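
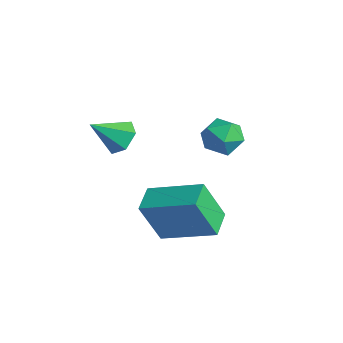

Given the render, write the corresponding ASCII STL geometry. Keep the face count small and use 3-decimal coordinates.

solid 
facet normal -0.666 0.719 0.196
outer loop
vertex -0.696 -1.407 1.049
vertex 0.681 -0.312 1.712
vertex -0.468 -0.79 -0.442
endloop
endfacet
facet normal -0.732 -0.583 -0.353
outer loop
vertex 0.179 -1.488 -0.632
vertex -0.696 -1.407 1.049
vertex -0.468 -0.79 -0.442
endloop
endfacet
facet normal -0.666 0.720 0.196
outer loop
vertex -0.468 -0.79 -0.442
vertex 0.681 -0.312 1.712
vertex 0.91 0.305 0.221
endloop
endfacet
facet normal 0.140 0.378 -0.915
outer loop
vertex 0.91 0.305 0.221
vertex 0.179 -1.488 -0.632
vertex -0.468 -0.79 -0.442
endloop
endfacet
facet normal -0.140 -0.378 0.915
outer loop
vertex -0.696 -1.407 1.049
vertex 1.328 -1.01 1.522
vertex 0.681 -0.312 1.712
endloop
endfacet
facet normal -0.733 -0.582 -0.353
outer loop
vertex -0.05 -2.105 0.859
vertex -0.696 -1.407 1.049
vertex 0.179 -1.488 -0.632
endloop
endfacet
facet normal -0.140 -0.378 0.915
outer loop
vertex -0.05 -2.105 0.859
vertex 1.328 -1.01 1.522
vertex -0.696 -1.407 1.049
endloop
endfacet
facet normal 0.732 0.582 0.353
outer loop
vertex 0.681 -0.312 1.712
vertex 1.328 -1.01 1.522
vertex 0.91 0.305 0.221
endloop
endfacet
facet normal 0.140 0.378 -0.915
outer loop
vertex 1.556 -0.393 0.031
vertex 0.179 -1.488 -0.632
vertex 0.91 0.305 0.221
endloop
endfacet
facet normal 0.733 0.582 0.353
outer loop
vertex 0.91 0.305 0.221
vertex 1.328 -1.01 1.522
vertex 1.556 -0.393 0.031
endloop
endfacet
facet normal 0.666 -0.720 -0.195
outer loop
vertex 1.556 -0.393 0.031
vertex -0.05 -2.105 0.859
vertex 0.179 -1.488 -0.632
endloop
endfacet
facet normal 0.666 -0.720 -0.196
outer loop
vertex 1.328 -1.01 1.522
vertex -0.05 -2.105 0.859
vertex 1.556 -0.393 0.031
endloop
endfacet
facet normal 0.209 0.745 -0.634
outer loop
vertex -2.228 -1.237 1.778
vertex -2.857 -1.013 1.834
vertex -2.383 -0.79 2.252
endloop
endfacet
facet normal 0.780 -0.308 0.545
outer loop
vertex -2.228 -1.237 1.778
vertex -2.383 -0.79 2.252
vertex -3.123 -1.967 2.646
endloop
endfacet
facet normal 0.209 0.745 -0.634
outer loop
vertex -2.383 -0.79 2.252
vertex -2.857 -1.013 1.834
vertex -3.012 -0.566 2.308
endloop
endfacet
facet normal 0.164 0.219 0.962
outer loop
vertex -2.383 -0.79 2.252
vertex -3.012 -0.566 2.308
vertex -3.123 -1.967 2.646
endloop
endfacet
facet normal 0.208 0.745 -0.634
outer loop
vertex -3.012 -0.566 2.308
vertex -2.857 -1.013 1.834
vertex -3.486 -0.79 1.89
endloop
endfacet
facet normal -0.702 0.219 0.678
outer loop
vertex -3.012 -0.566 2.308
vertex -3.486 -0.79 1.89
vertex -3.123 -1.967 2.646
endloop
endfacet
facet normal 0.208 0.745 -0.634
outer loop
vertex -3.486 -0.79 1.89
vertex -2.857 -1.013 1.834
vertex -3.33 -1.237 1.416
endloop
endfacet
facet normal -0.951 -0.308 -0.023
outer loop
vertex -3.486 -0.79 1.89
vertex -3.33 -1.237 1.416
vertex -3.123 -1.967 2.646
endloop
endfacet
facet normal 0.208 0.744 -0.635
outer loop
vertex -3.33 -1.237 1.416
vertex -2.857 -1.013 1.834
vertex -2.701 -1.461 1.36
endloop
endfacet
facet normal -0.336 -0.834 -0.438
outer loop
vertex -3.33 -1.237 1.416
vertex -2.701 -1.461 1.36
vertex -3.123 -1.967 2.646
endloop
endfacet
facet normal 0.208 0.744 -0.635
outer loop
vertex -2.701 -1.461 1.36
vertex -2.857 -1.013 1.834
vertex -2.228 -1.237 1.778
endloop
endfacet
facet normal 0.531 -0.834 -0.154
outer loop
vertex -2.701 -1.461 1.36
vertex -2.228 -1.237 1.778
vertex -3.123 -1.967 2.646
endloop
endfacet
facet normal -0.232 0.589 0.774
outer loop
vertex -0.346 1.63 2.926
vertex -0.775 1.089 3.209
vertex -0.053 1.129 3.395
endloop
endfacet
facet normal 0.421 0.739 0.526
outer loop
vertex -0.346 1.63 2.926
vertex -0.053 1.129 3.395
vertex 0.33 1.342 2.79
endloop
endfacet
facet normal 0.359 0.919 -0.161
outer loop
vertex -0.346 1.63 2.926
vertex 0.33 1.342 2.79
vertex -0.156 1.434 2.231
endloop
endfacet
facet normal -0.331 0.881 -0.339
outer loop
vertex -0.346 1.63 2.926
vertex -0.156 1.434 2.231
vertex -0.838 1.277 2.49
endloop
endfacet
facet normal -0.697 0.677 0.238
outer loop
vertex -0.346 1.63 2.926
vertex -0.838 1.277 2.49
vertex -0.775 1.089 3.209
endloop
endfacet
facet normal 0.813 0.144 0.565
outer loop
vertex 0.33 1.342 2.79
vertex -0.053 1.129 3.395
vertex 0.318 0.623 2.99
endloop
endfacet
facet normal -0.243 -0.098 0.965
outer loop
vertex -0.053 1.129 3.395
vertex -0.775 1.089 3.209
vertex -0.364 0.466 3.249
endloop
endfacet
facet normal -0.994 0.044 0.099
outer loop
vertex -0.775 1.089 3.209
vertex -0.838 1.277 2.49
vertex -0.85 0.558 2.69
endloop
endfacet
facet normal -0.403 0.373 -0.836
outer loop
vertex -0.838 1.277 2.49
vertex -0.156 1.434 2.231
vertex -0.467 0.771 2.085
endloop
endfacet
facet normal 0.714 0.436 -0.549
outer loop
vertex -0.156 1.434 2.231
vertex 0.33 1.342 2.79
vertex 0.255 0.811 2.271
endloop
endfacet
facet normal 0.331 -0.881 0.339
outer loop
vertex -0.174 0.27 2.554
vertex 0.318 0.623 2.99
vertex -0.364 0.466 3.249
endloop
endfacet
facet normal -0.359 -0.919 0.161
outer loop
vertex -0.174 0.27 2.554
vertex -0.364 0.466 3.249
vertex -0.85 0.558 2.69
endloop
endfacet
facet normal -0.421 -0.739 -0.526
outer loop
vertex -0.174 0.27 2.554
vertex -0.85 0.558 2.69
vertex -0.467 0.771 2.085
endloop
endfacet
facet normal 0.232 -0.589 -0.774
outer loop
vertex -0.174 0.27 2.554
vertex -0.467 0.771 2.085
vertex 0.255 0.811 2.271
endloop
endfacet
facet normal 0.697 -0.677 -0.238
outer loop
vertex -0.174 0.27 2.554
vertex 0.255 0.811 2.271
vertex 0.318 0.623 2.99
endloop
endfacet
facet normal 0.403 -0.373 0.836
outer loop
vertex -0.364 0.466 3.249
vertex 0.318 0.623 2.99
vertex -0.053 1.129 3.395
endloop
endfacet
facet normal -0.714 -0.436 0.549
outer loop
vertex -0.85 0.558 2.69
vertex -0.364 0.466 3.249
vertex -0.775 1.089 3.209
endloop
endfacet
facet normal -0.813 -0.144 -0.565
outer loop
vertex -0.467 0.771 2.085
vertex -0.85 0.558 2.69
vertex -0.838 1.277 2.49
endloop
endfacet
facet normal 0.243 0.098 -0.965
outer loop
vertex 0.255 0.811 2.271
vertex -0.467 0.771 2.085
vertex -0.156 1.434 2.231
endloop
endfacet
facet normal 0.994 -0.044 -0.099
outer loop
vertex 0.318 0.623 2.99
vertex 0.255 0.811 2.271
vertex 0.33 1.342 2.79
endloop
endfacet

endsolid


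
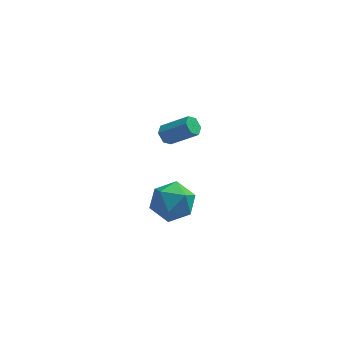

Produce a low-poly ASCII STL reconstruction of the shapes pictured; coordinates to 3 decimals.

solid 
facet normal -0.187 0.928 0.321
outer loop
vertex 3.087 -2.196 -0.795
vertex 2.221 -2.526 -0.344
vertex 3.108 -2.529 0.18
endloop
endfacet
facet normal 0.517 0.813 0.267
outer loop
vertex 3.087 -2.196 -0.795
vertex 3.108 -2.529 0.18
vertex 3.861 -2.794 -0.472
endloop
endfacet
facet normal 0.659 0.632 -0.408
outer loop
vertex 3.087 -2.196 -0.795
vertex 3.861 -2.794 -0.472
vertex 3.44 -2.953 -1.398
endloop
endfacet
facet normal 0.043 0.635 -0.772
outer loop
vertex 3.087 -2.196 -0.795
vertex 3.44 -2.953 -1.398
vertex 2.426 -2.788 -1.319
endloop
endfacet
facet normal -0.478 0.818 -0.320
outer loop
vertex 3.087 -2.196 -0.795
vertex 2.426 -2.788 -1.319
vertex 2.221 -2.526 -0.344
endloop
endfacet
facet normal 0.683 0.259 0.683
outer loop
vertex 3.861 -2.794 -0.472
vertex 3.108 -2.529 0.18
vertex 3.474 -3.492 0.179
endloop
endfacet
facet normal -0.455 0.445 0.772
outer loop
vertex 3.108 -2.529 0.18
vertex 2.221 -2.526 -0.344
vertex 2.46 -3.327 0.258
endloop
endfacet
facet normal -0.927 0.266 -0.266
outer loop
vertex 2.221 -2.526 -0.344
vertex 2.426 -2.788 -1.319
vertex 2.039 -3.486 -0.668
endloop
endfacet
facet normal -0.083 -0.030 -0.996
outer loop
vertex 2.426 -2.788 -1.319
vertex 3.44 -2.953 -1.398
vertex 2.792 -3.751 -1.32
endloop
endfacet
facet normal 0.912 -0.035 -0.409
outer loop
vertex 3.44 -2.953 -1.398
vertex 3.861 -2.794 -0.472
vertex 3.679 -3.754 -0.796
endloop
endfacet
facet normal -0.043 -0.635 0.772
outer loop
vertex 2.813 -4.084 -0.345
vertex 3.474 -3.492 0.179
vertex 2.46 -3.327 0.258
endloop
endfacet
facet normal -0.659 -0.632 0.408
outer loop
vertex 2.813 -4.084 -0.345
vertex 2.46 -3.327 0.258
vertex 2.039 -3.486 -0.668
endloop
endfacet
facet normal -0.517 -0.813 -0.267
outer loop
vertex 2.813 -4.084 -0.345
vertex 2.039 -3.486 -0.668
vertex 2.792 -3.751 -1.32
endloop
endfacet
facet normal 0.187 -0.928 -0.321
outer loop
vertex 2.813 -4.084 -0.345
vertex 2.792 -3.751 -1.32
vertex 3.679 -3.754 -0.796
endloop
endfacet
facet normal 0.478 -0.818 0.320
outer loop
vertex 2.813 -4.084 -0.345
vertex 3.679 -3.754 -0.796
vertex 3.474 -3.492 0.179
endloop
endfacet
facet normal 0.083 0.030 0.996
outer loop
vertex 2.46 -3.327 0.258
vertex 3.474 -3.492 0.179
vertex 3.108 -2.529 0.18
endloop
endfacet
facet normal -0.912 0.035 0.409
outer loop
vertex 2.039 -3.486 -0.668
vertex 2.46 -3.327 0.258
vertex 2.221 -2.526 -0.344
endloop
endfacet
facet normal -0.683 -0.259 -0.683
outer loop
vertex 2.792 -3.751 -1.32
vertex 2.039 -3.486 -0.668
vertex 2.426 -2.788 -1.319
endloop
endfacet
facet normal 0.455 -0.445 -0.772
outer loop
vertex 3.679 -3.754 -0.796
vertex 2.792 -3.751 -1.32
vertex 3.44 -2.953 -1.398
endloop
endfacet
facet normal 0.927 -0.266 0.266
outer loop
vertex 3.474 -3.492 0.179
vertex 3.679 -3.754 -0.796
vertex 3.861 -2.794 -0.472
endloop
endfacet
facet normal -0.776 0.185 -0.603
outer loop
vertex 2.784 2.048 -1.579
vertex 2.556 2.323 -1.201
vertex 2.874 2.559 -1.538
endloop
endfacet
facet normal 0.606 -0.043 -0.794
outer loop
vertex 2.784 2.048 -1.579
vertex 2.874 2.559 -1.538
vertex 3.971 1.762 -0.658
endloop
endfacet
facet normal 0.606 -0.043 -0.794
outer loop
vertex 3.971 1.762 -0.658
vertex 2.874 2.559 -1.538
vertex 4.062 2.273 -0.616
endloop
endfacet
facet normal 0.777 -0.188 0.601
outer loop
vertex 3.971 1.762 -0.658
vertex 4.062 2.273 -0.616
vertex 3.744 2.037 -0.279
endloop
endfacet
facet normal -0.777 0.188 -0.601
outer loop
vertex 2.874 2.559 -1.538
vertex 2.556 2.323 -1.201
vertex 2.647 2.833 -1.159
endloop
endfacet
facet normal 0.454 0.829 -0.327
outer loop
vertex 2.874 2.559 -1.538
vertex 2.647 2.833 -1.159
vertex 4.062 2.273 -0.616
endloop
endfacet
facet normal 0.454 0.829 -0.327
outer loop
vertex 4.062 2.273 -0.616
vertex 2.647 2.833 -1.159
vertex 3.834 2.547 -0.238
endloop
endfacet
facet normal 0.776 -0.185 0.603
outer loop
vertex 4.062 2.273 -0.616
vertex 3.834 2.547 -0.238
vertex 3.744 2.037 -0.279
endloop
endfacet
facet normal -0.776 0.188 -0.601
outer loop
vertex 2.647 2.833 -1.159
vertex 2.556 2.323 -1.201
vertex 2.329 2.598 -0.822
endloop
endfacet
facet normal -0.151 0.872 0.466
outer loop
vertex 2.647 2.833 -1.159
vertex 2.329 2.598 -0.822
vertex 3.834 2.547 -0.238
endloop
endfacet
facet normal -0.151 0.872 0.466
outer loop
vertex 3.834 2.547 -0.238
vertex 2.329 2.598 -0.822
vertex 3.516 2.312 0.099
endloop
endfacet
facet normal 0.776 -0.185 0.603
outer loop
vertex 3.834 2.547 -0.238
vertex 3.516 2.312 0.099
vertex 3.744 2.037 -0.279
endloop
endfacet
facet normal -0.777 0.188 -0.601
outer loop
vertex 2.329 2.598 -0.822
vertex 2.556 2.323 -1.201
vertex 2.238 2.087 -0.864
endloop
endfacet
facet normal -0.606 0.043 0.794
outer loop
vertex 2.329 2.598 -0.822
vertex 2.238 2.087 -0.864
vertex 3.516 2.312 0.099
endloop
endfacet
facet normal -0.606 0.043 0.794
outer loop
vertex 3.516 2.312 0.099
vertex 2.238 2.087 -0.864
vertex 3.426 1.801 0.058
endloop
endfacet
facet normal 0.776 -0.185 0.603
outer loop
vertex 3.516 2.312 0.099
vertex 3.426 1.801 0.058
vertex 3.744 2.037 -0.279
endloop
endfacet
facet normal -0.776 0.185 -0.603
outer loop
vertex 2.238 2.087 -0.864
vertex 2.556 2.323 -1.201
vertex 2.466 1.813 -1.242
endloop
endfacet
facet normal -0.454 -0.829 0.327
outer loop
vertex 2.238 2.087 -0.864
vertex 2.466 1.813 -1.242
vertex 3.426 1.801 0.058
endloop
endfacet
facet normal -0.454 -0.829 0.327
outer loop
vertex 3.426 1.801 0.058
vertex 2.466 1.813 -1.242
vertex 3.653 1.527 -0.321
endloop
endfacet
facet normal 0.777 -0.188 0.601
outer loop
vertex 3.426 1.801 0.058
vertex 3.653 1.527 -0.321
vertex 3.744 2.037 -0.279
endloop
endfacet
facet normal -0.776 0.185 -0.603
outer loop
vertex 2.466 1.813 -1.242
vertex 2.556 2.323 -1.201
vertex 2.784 2.048 -1.579
endloop
endfacet
facet normal 0.151 -0.872 -0.466
outer loop
vertex 2.466 1.813 -1.242
vertex 2.784 2.048 -1.579
vertex 3.653 1.527 -0.321
endloop
endfacet
facet normal 0.151 -0.872 -0.466
outer loop
vertex 3.653 1.527 -0.321
vertex 2.784 2.048 -1.579
vertex 3.971 1.762 -0.658
endloop
endfacet
facet normal 0.776 -0.188 0.601
outer loop
vertex 3.653 1.527 -0.321
vertex 3.971 1.762 -0.658
vertex 3.744 2.037 -0.279
endloop
endfacet

endsolid


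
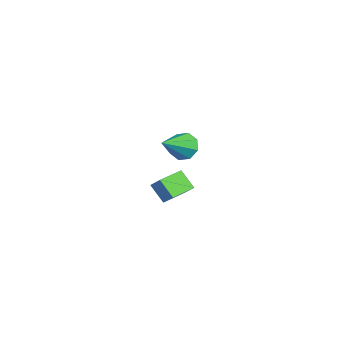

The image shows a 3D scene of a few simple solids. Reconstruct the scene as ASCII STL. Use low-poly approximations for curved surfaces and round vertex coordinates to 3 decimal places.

solid 
facet normal -0.644 -0.332 -0.690
outer loop
vertex -1.439 -0.904 -2.712
vertex -1.996 -0.018 -2.618
vertex -0.926 -0.511 -3.38
endloop
endfacet
facet normal 0.530 -0.843 -0.089
outer loop
vertex -0.404 -0.242 -2.822
vertex -1.439 -0.904 -2.712
vertex -0.926 -0.511 -3.38
endloop
endfacet
facet normal -0.644 -0.332 -0.690
outer loop
vertex -0.926 -0.511 -3.38
vertex -1.996 -0.018 -2.618
vertex -1.482 0.375 -3.287
endloop
endfacet
facet normal 0.552 0.422 -0.719
outer loop
vertex -1.482 0.375 -3.287
vertex -0.404 -0.242 -2.822
vertex -0.926 -0.511 -3.38
endloop
endfacet
facet normal -0.551 -0.423 0.719
outer loop
vertex -1.439 -0.904 -2.712
vertex -1.474 0.251 -2.06
vertex -1.996 -0.018 -2.618
endloop
endfacet
facet normal 0.530 -0.843 -0.088
outer loop
vertex -0.918 -0.635 -2.153
vertex -1.439 -0.904 -2.712
vertex -0.404 -0.242 -2.822
endloop
endfacet
facet normal -0.553 -0.422 0.718
outer loop
vertex -0.918 -0.635 -2.153
vertex -1.474 0.251 -2.06
vertex -1.439 -0.904 -2.712
endloop
endfacet
facet normal -0.530 0.844 0.089
outer loop
vertex -1.996 -0.018 -2.618
vertex -1.474 0.251 -2.06
vertex -1.482 0.375 -3.287
endloop
endfacet
facet normal 0.552 0.423 -0.718
outer loop
vertex -0.961 0.644 -2.728
vertex -0.404 -0.242 -2.822
vertex -1.482 0.375 -3.287
endloop
endfacet
facet normal -0.530 0.843 0.089
outer loop
vertex -1.482 0.375 -3.287
vertex -1.474 0.251 -2.06
vertex -0.961 0.644 -2.728
endloop
endfacet
facet normal 0.644 0.332 0.690
outer loop
vertex -0.961 0.644 -2.728
vertex -0.918 -0.635 -2.153
vertex -0.404 -0.242 -2.822
endloop
endfacet
facet normal 0.644 0.332 0.690
outer loop
vertex -1.474 0.251 -2.06
vertex -0.918 -0.635 -2.153
vertex -0.961 0.644 -2.728
endloop
endfacet
facet normal -0.574 0.640 -0.511
outer loop
vertex 3.224 -0.686 1.31
vertex 3.001 -0.475 1.825
vertex 3.468 -0.335 1.476
endloop
endfacet
facet normal 0.791 -0.296 -0.536
outer loop
vertex 3.224 -0.686 1.31
vertex 3.468 -0.335 1.476
vertex 3.799 -1.365 2.535
endloop
endfacet
facet normal -0.574 0.640 -0.511
outer loop
vertex 3.468 -0.335 1.476
vertex 3.001 -0.475 1.825
vertex 3.439 -0.065 1.847
endloop
endfacet
facet normal 0.971 0.223 -0.086
outer loop
vertex 3.468 -0.335 1.476
vertex 3.439 -0.065 1.847
vertex 3.799 -1.365 2.535
endloop
endfacet
facet normal -0.574 0.640 -0.510
outer loop
vertex 3.439 -0.065 1.847
vertex 3.001 -0.475 1.825
vertex 3.153 -0.036 2.205
endloop
endfacet
facet normal 0.706 0.474 0.526
outer loop
vertex 3.439 -0.065 1.847
vertex 3.153 -0.036 2.205
vertex 3.799 -1.365 2.535
endloop
endfacet
facet normal -0.573 0.641 -0.511
outer loop
vertex 3.153 -0.036 2.205
vertex 3.001 -0.475 1.825
vertex 2.778 -0.264 2.34
endloop
endfacet
facet normal 0.152 0.307 0.940
outer loop
vertex 3.153 -0.036 2.205
vertex 2.778 -0.264 2.34
vertex 3.799 -1.365 2.535
endloop
endfacet
facet normal -0.575 0.639 -0.511
outer loop
vertex 2.778 -0.264 2.34
vertex 3.001 -0.475 1.825
vertex 2.534 -0.616 2.174
endloop
endfacet
facet normal -0.366 -0.177 0.914
outer loop
vertex 2.778 -0.264 2.34
vertex 2.534 -0.616 2.174
vertex 3.799 -1.365 2.535
endloop
endfacet
facet normal -0.574 0.641 -0.510
outer loop
vertex 2.534 -0.616 2.174
vertex 3.001 -0.475 1.825
vertex 2.563 -0.885 1.803
endloop
endfacet
facet normal -0.546 -0.698 0.464
outer loop
vertex 2.534 -0.616 2.174
vertex 2.563 -0.885 1.803
vertex 3.799 -1.365 2.535
endloop
endfacet
facet normal -0.573 0.640 -0.512
outer loop
vertex 2.563 -0.885 1.803
vertex 3.001 -0.475 1.825
vertex 2.85 -0.914 1.445
endloop
endfacet
facet normal -0.281 -0.948 -0.148
outer loop
vertex 2.563 -0.885 1.803
vertex 2.85 -0.914 1.445
vertex 3.799 -1.365 2.535
endloop
endfacet
facet normal -0.574 0.640 -0.511
outer loop
vertex 2.85 -0.914 1.445
vertex 3.001 -0.475 1.825
vertex 3.224 -0.686 1.31
endloop
endfacet
facet normal 0.274 -0.781 -0.561
outer loop
vertex 2.85 -0.914 1.445
vertex 3.224 -0.686 1.31
vertex 3.799 -1.365 2.535
endloop
endfacet

endsolid


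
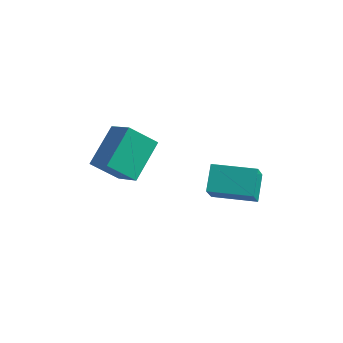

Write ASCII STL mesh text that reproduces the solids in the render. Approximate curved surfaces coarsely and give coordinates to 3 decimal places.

solid 
facet normal -0.990 -0.135 -0.049
outer loop
vertex 1.032 -2.212 0.472
vertex 0.98 -1.38 -0.775
vertex 1.221 -3.329 -0.281
endloop
endfacet
facet normal 0.035 -0.555 0.831
outer loop
vertex 3.2 -3.06 -0.185
vertex 1.032 -2.212 0.472
vertex 1.221 -3.329 -0.281
endloop
endfacet
facet normal -0.990 -0.134 -0.048
outer loop
vertex 1.221 -3.329 -0.281
vertex 0.98 -1.38 -0.775
vertex 1.168 -2.497 -1.528
endloop
endfacet
facet normal 0.138 -0.821 -0.554
outer loop
vertex 1.168 -2.497 -1.528
vertex 3.2 -3.06 -0.185
vertex 1.221 -3.329 -0.281
endloop
endfacet
facet normal -0.138 0.821 0.554
outer loop
vertex 1.032 -2.212 0.472
vertex 2.959 -1.111 -0.679
vertex 0.98 -1.38 -0.775
endloop
endfacet
facet normal 0.035 -0.555 0.831
outer loop
vertex 3.012 -1.943 0.568
vertex 1.032 -2.212 0.472
vertex 3.2 -3.06 -0.185
endloop
endfacet
facet normal -0.138 0.821 0.554
outer loop
vertex 3.012 -1.943 0.568
vertex 2.959 -1.111 -0.679
vertex 1.032 -2.212 0.472
endloop
endfacet
facet normal -0.035 0.555 -0.831
outer loop
vertex 0.98 -1.38 -0.775
vertex 2.959 -1.111 -0.679
vertex 1.168 -2.497 -1.528
endloop
endfacet
facet normal 0.138 -0.821 -0.554
outer loop
vertex 3.148 -2.228 -1.432
vertex 3.2 -3.06 -0.185
vertex 1.168 -2.497 -1.528
endloop
endfacet
facet normal -0.035 0.555 -0.831
outer loop
vertex 1.168 -2.497 -1.528
vertex 2.959 -1.111 -0.679
vertex 3.148 -2.228 -1.432
endloop
endfacet
facet normal 0.990 0.134 0.048
outer loop
vertex 3.148 -2.228 -1.432
vertex 3.012 -1.943 0.568
vertex 3.2 -3.06 -0.185
endloop
endfacet
facet normal 0.990 0.135 0.048
outer loop
vertex 2.959 -1.111 -0.679
vertex 3.012 -1.943 0.568
vertex 3.148 -2.228 -1.432
endloop
endfacet
facet normal -0.724 -0.246 0.645
outer loop
vertex -2.43 -2.664 2.249
vertex -3.511 -1.954 1.307
vertex -2.726 -4.473 1.225
endloop
endfacet
facet normal 0.675 -0.444 0.589
outer loop
vertex -1.589 -4.086 0.213
vertex -2.43 -2.664 2.249
vertex -2.726 -4.473 1.225
endloop
endfacet
facet normal -0.724 -0.247 0.644
outer loop
vertex -2.726 -4.473 1.225
vertex -3.511 -1.954 1.307
vertex -3.807 -3.763 0.282
endloop
endfacet
facet normal -0.141 -0.862 -0.488
outer loop
vertex -3.807 -3.763 0.282
vertex -1.589 -4.086 0.213
vertex -2.726 -4.473 1.225
endloop
endfacet
facet normal 0.141 0.862 0.488
outer loop
vertex -2.43 -2.664 2.249
vertex -2.374 -1.567 0.295
vertex -3.511 -1.954 1.307
endloop
endfacet
facet normal 0.675 -0.444 0.589
outer loop
vertex -1.293 -2.277 1.238
vertex -2.43 -2.664 2.249
vertex -1.589 -4.086 0.213
endloop
endfacet
facet normal 0.140 0.862 0.488
outer loop
vertex -1.293 -2.277 1.238
vertex -2.374 -1.567 0.295
vertex -2.43 -2.664 2.249
endloop
endfacet
facet normal -0.675 0.444 -0.589
outer loop
vertex -3.511 -1.954 1.307
vertex -2.374 -1.567 0.295
vertex -3.807 -3.763 0.282
endloop
endfacet
facet normal -0.141 -0.861 -0.488
outer loop
vertex -2.67 -3.376 -0.729
vertex -1.589 -4.086 0.213
vertex -3.807 -3.763 0.282
endloop
endfacet
facet normal -0.675 0.444 -0.589
outer loop
vertex -3.807 -3.763 0.282
vertex -2.374 -1.567 0.295
vertex -2.67 -3.376 -0.729
endloop
endfacet
facet normal 0.724 0.247 -0.644
outer loop
vertex -2.67 -3.376 -0.729
vertex -1.293 -2.277 1.238
vertex -1.589 -4.086 0.213
endloop
endfacet
facet normal 0.724 0.246 -0.644
outer loop
vertex -2.374 -1.567 0.295
vertex -1.293 -2.277 1.238
vertex -2.67 -3.376 -0.729
endloop
endfacet

endsolid


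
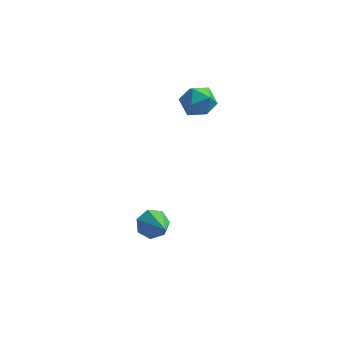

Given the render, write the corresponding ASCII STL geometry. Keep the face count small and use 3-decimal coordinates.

solid 
facet normal -0.347 0.728 -0.591
outer loop
vertex 0.801 0.126 -4.197
vertex 0.429 0.25 -3.826
vertex 0.929 0.445 -3.879
endloop
endfacet
facet normal 0.960 -0.153 -0.233
outer loop
vertex 0.801 0.126 -4.197
vertex 0.929 0.445 -3.879
vertex 0.951 -0.85 -2.934
endloop
endfacet
facet normal -0.347 0.729 -0.590
outer loop
vertex 0.929 0.445 -3.879
vertex 0.429 0.25 -3.826
vertex 0.681 0.617 -3.521
endloop
endfacet
facet normal 0.843 0.326 0.427
outer loop
vertex 0.929 0.445 -3.879
vertex 0.681 0.617 -3.521
vertex 0.951 -0.85 -2.934
endloop
endfacet
facet normal -0.347 0.729 -0.590
outer loop
vertex 0.681 0.617 -3.521
vertex 0.429 0.25 -3.826
vertex 0.243 0.513 -3.392
endloop
endfacet
facet normal 0.173 0.393 0.903
outer loop
vertex 0.681 0.617 -3.521
vertex 0.243 0.513 -3.392
vertex 0.951 -0.85 -2.934
endloop
endfacet
facet normal -0.346 0.729 -0.590
outer loop
vertex 0.243 0.513 -3.392
vertex 0.429 0.25 -3.826
vertex -0.056 0.211 -3.59
endloop
endfacet
facet normal -0.549 -0.004 0.836
outer loop
vertex 0.243 0.513 -3.392
vertex -0.056 0.211 -3.59
vertex 0.951 -0.85 -2.934
endloop
endfacet
facet normal -0.346 0.729 -0.591
outer loop
vertex -0.056 0.211 -3.59
vertex 0.429 0.25 -3.826
vertex 0.011 -0.062 -3.966
endloop
endfacet
facet normal -0.776 -0.568 0.274
outer loop
vertex -0.056 0.211 -3.59
vertex 0.011 -0.062 -3.966
vertex 0.951 -0.85 -2.934
endloop
endfacet
facet normal -0.347 0.729 -0.590
outer loop
vertex 0.011 -0.062 -3.966
vertex 0.429 0.25 -3.826
vertex 0.392 -0.099 -4.236
endloop
endfacet
facet normal -0.338 -0.871 -0.357
outer loop
vertex 0.011 -0.062 -3.966
vertex 0.392 -0.099 -4.236
vertex 0.951 -0.85 -2.934
endloop
endfacet
facet normal -0.345 0.730 -0.590
outer loop
vertex 0.392 -0.099 -4.236
vertex 0.429 0.25 -3.826
vertex 0.801 0.126 -4.197
endloop
endfacet
facet normal 0.434 -0.687 -0.583
outer loop
vertex 0.392 -0.099 -4.236
vertex 0.801 0.126 -4.197
vertex 0.951 -0.85 -2.934
endloop
endfacet
facet normal 0.348 0.171 0.922
outer loop
vertex 1.867 2.908 0.593
vertex 1.409 2.547 0.833
vertex 1.962 2.289 0.672
endloop
endfacet
facet normal 0.876 0.191 0.443
outer loop
vertex 1.867 2.908 0.593
vertex 1.962 2.289 0.672
vertex 2.165 2.574 0.148
endloop
endfacet
facet normal 0.720 0.693 -0.039
outer loop
vertex 1.867 2.908 0.593
vertex 2.165 2.574 0.148
vertex 1.737 3.009 -0.016
endloop
endfacet
facet normal 0.094 0.985 0.143
outer loop
vertex 1.867 2.908 0.593
vertex 1.737 3.009 -0.016
vertex 1.27 2.992 0.408
endloop
endfacet
facet normal -0.135 0.662 0.737
outer loop
vertex 1.867 2.908 0.593
vertex 1.27 2.992 0.408
vertex 1.409 2.547 0.833
endloop
endfacet
facet normal 0.892 -0.440 0.106
outer loop
vertex 2.165 2.574 0.148
vertex 1.962 2.289 0.672
vertex 1.89 2.008 0.112
endloop
endfacet
facet normal 0.037 -0.470 0.882
outer loop
vertex 1.962 2.289 0.672
vertex 1.409 2.547 0.833
vertex 1.423 1.991 0.536
endloop
endfacet
facet normal -0.744 0.325 0.583
outer loop
vertex 1.409 2.547 0.833
vertex 1.27 2.992 0.408
vertex 0.995 2.426 0.372
endloop
endfacet
facet normal -0.373 0.848 -0.377
outer loop
vertex 1.27 2.992 0.408
vertex 1.737 3.009 -0.016
vertex 1.198 2.711 -0.152
endloop
endfacet
facet normal 0.639 0.375 -0.672
outer loop
vertex 1.737 3.009 -0.016
vertex 2.165 2.574 0.148
vertex 1.751 2.453 -0.313
endloop
endfacet
facet normal -0.094 -0.985 -0.143
outer loop
vertex 1.293 2.092 -0.073
vertex 1.89 2.008 0.112
vertex 1.423 1.991 0.536
endloop
endfacet
facet normal -0.720 -0.693 0.039
outer loop
vertex 1.293 2.092 -0.073
vertex 1.423 1.991 0.536
vertex 0.995 2.426 0.372
endloop
endfacet
facet normal -0.876 -0.191 -0.443
outer loop
vertex 1.293 2.092 -0.073
vertex 0.995 2.426 0.372
vertex 1.198 2.711 -0.152
endloop
endfacet
facet normal -0.348 -0.171 -0.922
outer loop
vertex 1.293 2.092 -0.073
vertex 1.198 2.711 -0.152
vertex 1.751 2.453 -0.313
endloop
endfacet
facet normal 0.135 -0.662 -0.737
outer loop
vertex 1.293 2.092 -0.073
vertex 1.751 2.453 -0.313
vertex 1.89 2.008 0.112
endloop
endfacet
facet normal 0.373 -0.848 0.377
outer loop
vertex 1.423 1.991 0.536
vertex 1.89 2.008 0.112
vertex 1.962 2.289 0.672
endloop
endfacet
facet normal -0.639 -0.375 0.672
outer loop
vertex 0.995 2.426 0.372
vertex 1.423 1.991 0.536
vertex 1.409 2.547 0.833
endloop
endfacet
facet normal -0.892 0.440 -0.106
outer loop
vertex 1.198 2.711 -0.152
vertex 0.995 2.426 0.372
vertex 1.27 2.992 0.408
endloop
endfacet
facet normal -0.037 0.470 -0.882
outer loop
vertex 1.751 2.453 -0.313
vertex 1.198 2.711 -0.152
vertex 1.737 3.009 -0.016
endloop
endfacet
facet normal 0.744 -0.325 -0.583
outer loop
vertex 1.89 2.008 0.112
vertex 1.751 2.453 -0.313
vertex 2.165 2.574 0.148
endloop
endfacet

endsolid


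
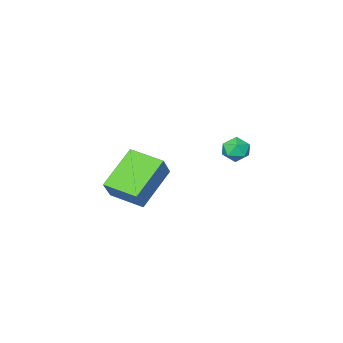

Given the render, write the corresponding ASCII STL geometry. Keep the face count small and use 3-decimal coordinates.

solid 
facet normal -0.236 0.348 0.907
outer loop
vertex -3.017 0.889 -0.321
vertex -2.772 0.349 -0.05
vertex -2.389 0.867 -0.149
endloop
endfacet
facet normal -0.094 0.884 0.458
outer loop
vertex -3.017 0.889 -0.321
vertex -2.389 0.867 -0.149
vertex -2.563 1.141 -0.714
endloop
endfacet
facet normal -0.544 0.834 -0.094
outer loop
vertex -3.017 0.889 -0.321
vertex -2.563 1.141 -0.714
vertex -3.054 0.792 -0.965
endloop
endfacet
facet normal -0.964 0.267 0.015
outer loop
vertex -3.017 0.889 -0.321
vertex -3.054 0.792 -0.965
vertex -3.183 0.303 -0.554
endloop
endfacet
facet normal -0.773 -0.033 0.633
outer loop
vertex -3.017 0.889 -0.321
vertex -3.183 0.303 -0.554
vertex -2.772 0.349 -0.05
endloop
endfacet
facet normal 0.569 0.795 0.210
outer loop
vertex -2.563 1.141 -0.714
vertex -2.389 0.867 -0.149
vertex -2.037 0.757 -0.686
endloop
endfacet
facet normal 0.339 -0.071 0.938
outer loop
vertex -2.389 0.867 -0.149
vertex -2.772 0.349 -0.05
vertex -2.166 0.268 -0.275
endloop
endfacet
facet normal -0.529 -0.689 0.495
outer loop
vertex -2.772 0.349 -0.05
vertex -3.183 0.303 -0.554
vertex -2.657 -0.081 -0.526
endloop
endfacet
facet normal -0.837 -0.205 -0.507
outer loop
vertex -3.183 0.303 -0.554
vertex -3.054 0.792 -0.965
vertex -2.831 0.193 -1.091
endloop
endfacet
facet normal -0.158 0.713 -0.683
outer loop
vertex -3.054 0.792 -0.965
vertex -2.563 1.141 -0.714
vertex -2.448 0.711 -1.19
endloop
endfacet
facet normal 0.964 -0.267 -0.015
outer loop
vertex -2.203 0.171 -0.919
vertex -2.037 0.757 -0.686
vertex -2.166 0.268 -0.275
endloop
endfacet
facet normal 0.544 -0.834 0.094
outer loop
vertex -2.203 0.171 -0.919
vertex -2.166 0.268 -0.275
vertex -2.657 -0.081 -0.526
endloop
endfacet
facet normal 0.094 -0.884 -0.458
outer loop
vertex -2.203 0.171 -0.919
vertex -2.657 -0.081 -0.526
vertex -2.831 0.193 -1.091
endloop
endfacet
facet normal 0.236 -0.348 -0.907
outer loop
vertex -2.203 0.171 -0.919
vertex -2.831 0.193 -1.091
vertex -2.448 0.711 -1.19
endloop
endfacet
facet normal 0.773 0.033 -0.633
outer loop
vertex -2.203 0.171 -0.919
vertex -2.448 0.711 -1.19
vertex -2.037 0.757 -0.686
endloop
endfacet
facet normal 0.837 0.205 0.507
outer loop
vertex -2.166 0.268 -0.275
vertex -2.037 0.757 -0.686
vertex -2.389 0.867 -0.149
endloop
endfacet
facet normal 0.158 -0.713 0.683
outer loop
vertex -2.657 -0.081 -0.526
vertex -2.166 0.268 -0.275
vertex -2.772 0.349 -0.05
endloop
endfacet
facet normal -0.569 -0.795 -0.210
outer loop
vertex -2.831 0.193 -1.091
vertex -2.657 -0.081 -0.526
vertex -3.183 0.303 -0.554
endloop
endfacet
facet normal -0.339 0.071 -0.938
outer loop
vertex -2.448 0.711 -1.19
vertex -2.831 0.193 -1.091
vertex -3.054 0.792 -0.965
endloop
endfacet
facet normal 0.529 0.689 -0.495
outer loop
vertex -2.037 0.757 -0.686
vertex -2.448 0.711 -1.19
vertex -2.563 1.141 -0.714
endloop
endfacet
facet normal -0.490 -0.341 -0.802
outer loop
vertex 1.072 -0.931 -0.666
vertex 0.487 0.423 -0.884
vertex 2.66 -0.435 -1.847
endloop
endfacet
facet normal 0.392 -0.908 0.146
outer loop
vertex 3.253 -0.023 -0.876
vertex 1.072 -0.931 -0.666
vertex 2.66 -0.435 -1.847
endloop
endfacet
facet normal -0.490 -0.341 -0.802
outer loop
vertex 2.66 -0.435 -1.847
vertex 0.487 0.423 -0.884
vertex 2.075 0.918 -2.065
endloop
endfacet
facet normal 0.778 0.243 -0.579
outer loop
vertex 2.075 0.918 -2.065
vertex 3.253 -0.023 -0.876
vertex 2.66 -0.435 -1.847
endloop
endfacet
facet normal -0.778 -0.243 0.579
outer loop
vertex 1.072 -0.931 -0.666
vertex 1.08 0.835 0.087
vertex 0.487 0.423 -0.884
endloop
endfacet
facet normal 0.392 -0.908 0.147
outer loop
vertex 1.665 -0.518 0.305
vertex 1.072 -0.931 -0.666
vertex 3.253 -0.023 -0.876
endloop
endfacet
facet normal -0.778 -0.243 0.579
outer loop
vertex 1.665 -0.518 0.305
vertex 1.08 0.835 0.087
vertex 1.072 -0.931 -0.666
endloop
endfacet
facet normal -0.392 0.908 -0.146
outer loop
vertex 0.487 0.423 -0.884
vertex 1.08 0.835 0.087
vertex 2.075 0.918 -2.065
endloop
endfacet
facet normal 0.778 0.243 -0.579
outer loop
vertex 2.668 1.331 -1.094
vertex 3.253 -0.023 -0.876
vertex 2.075 0.918 -2.065
endloop
endfacet
facet normal -0.393 0.908 -0.146
outer loop
vertex 2.075 0.918 -2.065
vertex 1.08 0.835 0.087
vertex 2.668 1.331 -1.094
endloop
endfacet
facet normal 0.490 0.341 0.802
outer loop
vertex 2.668 1.331 -1.094
vertex 1.665 -0.518 0.305
vertex 3.253 -0.023 -0.876
endloop
endfacet
facet normal 0.490 0.341 0.802
outer loop
vertex 1.08 0.835 0.087
vertex 1.665 -0.518 0.305
vertex 2.668 1.331 -1.094
endloop
endfacet

endsolid


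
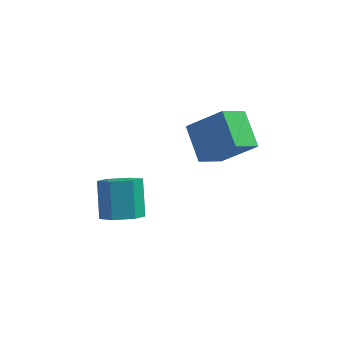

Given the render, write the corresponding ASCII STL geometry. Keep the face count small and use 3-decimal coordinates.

solid 
facet normal -0.439 0.717 0.541
outer loop
vertex 0.287 3.065 1.337
vertex 1.347 3.003 2.279
vertex 0.811 3.795 0.794
endloop
endfacet
facet normal -0.747 0.043 -0.663
outer loop
vertex 1.373 2.877 0.101
vertex 0.287 3.065 1.337
vertex 0.811 3.795 0.794
endloop
endfacet
facet normal -0.438 0.718 0.541
outer loop
vertex 0.811 3.795 0.794
vertex 1.347 3.003 2.279
vertex 1.872 3.733 1.736
endloop
endfacet
facet normal 0.499 0.696 -0.517
outer loop
vertex 1.872 3.733 1.736
vertex 1.373 2.877 0.101
vertex 0.811 3.795 0.794
endloop
endfacet
facet normal -0.500 -0.696 0.516
outer loop
vertex 0.287 3.065 1.337
vertex 1.909 2.085 1.586
vertex 1.347 3.003 2.279
endloop
endfacet
facet normal -0.747 0.044 -0.663
outer loop
vertex 0.848 2.147 0.644
vertex 0.287 3.065 1.337
vertex 1.373 2.877 0.101
endloop
endfacet
facet normal -0.499 -0.695 0.517
outer loop
vertex 0.848 2.147 0.644
vertex 1.909 2.085 1.586
vertex 0.287 3.065 1.337
endloop
endfacet
facet normal 0.747 -0.044 0.663
outer loop
vertex 1.347 3.003 2.279
vertex 1.909 2.085 1.586
vertex 1.872 3.733 1.736
endloop
endfacet
facet normal 0.500 0.695 -0.517
outer loop
vertex 2.433 2.815 1.043
vertex 1.373 2.877 0.101
vertex 1.872 3.733 1.736
endloop
endfacet
facet normal 0.748 -0.044 0.663
outer loop
vertex 1.872 3.733 1.736
vertex 1.909 2.085 1.586
vertex 2.433 2.815 1.043
endloop
endfacet
facet normal 0.439 -0.718 -0.541
outer loop
vertex 2.433 2.815 1.043
vertex 0.848 2.147 0.644
vertex 1.373 2.877 0.101
endloop
endfacet
facet normal 0.439 -0.717 -0.541
outer loop
vertex 1.909 2.085 1.586
vertex 0.848 2.147 0.644
vertex 2.433 2.815 1.043
endloop
endfacet
facet normal 0.184 -0.595 -0.783
outer loop
vertex -0.885 1.555 -1.826
vertex -1.349 1.881 -2.183
vertex -0.713 2.09 -2.192
endloop
endfacet
facet normal 0.949 -0.100 0.299
outer loop
vertex -0.885 1.555 -1.826
vertex -0.713 2.09 -2.192
vertex -1.126 2.334 -0.801
endloop
endfacet
facet normal 0.949 -0.101 0.299
outer loop
vertex -1.126 2.334 -0.801
vertex -0.713 2.09 -2.192
vertex -0.954 2.868 -1.166
endloop
endfacet
facet normal -0.184 0.594 0.783
outer loop
vertex -1.126 2.334 -0.801
vertex -0.954 2.868 -1.166
vertex -1.591 2.659 -1.157
endloop
endfacet
facet normal 0.184 -0.594 -0.783
outer loop
vertex -0.713 2.09 -2.192
vertex -1.349 1.881 -2.183
vertex -1.178 2.415 -2.548
endloop
endfacet
facet normal 0.696 0.642 -0.323
outer loop
vertex -0.713 2.09 -2.192
vertex -1.178 2.415 -2.548
vertex -0.954 2.868 -1.166
endloop
endfacet
facet normal 0.697 0.640 -0.323
outer loop
vertex -0.954 2.868 -1.166
vertex -1.178 2.415 -2.548
vertex -1.419 3.194 -1.523
endloop
endfacet
facet normal -0.184 0.595 0.783
outer loop
vertex -0.954 2.868 -1.166
vertex -1.419 3.194 -1.523
vertex -1.591 2.659 -1.157
endloop
endfacet
facet normal 0.184 -0.594 -0.783
outer loop
vertex -1.178 2.415 -2.548
vertex -1.349 1.881 -2.183
vertex -1.814 2.206 -2.539
endloop
endfacet
facet normal -0.252 0.741 -0.622
outer loop
vertex -1.178 2.415 -2.548
vertex -1.814 2.206 -2.539
vertex -1.419 3.194 -1.523
endloop
endfacet
facet normal -0.252 0.741 -0.622
outer loop
vertex -1.419 3.194 -1.523
vertex -1.814 2.206 -2.539
vertex -2.055 2.985 -1.514
endloop
endfacet
facet normal -0.184 0.595 0.783
outer loop
vertex -1.419 3.194 -1.523
vertex -2.055 2.985 -1.514
vertex -1.591 2.659 -1.157
endloop
endfacet
facet normal 0.184 -0.594 -0.783
outer loop
vertex -1.814 2.206 -2.539
vertex -1.349 1.881 -2.183
vertex -1.986 1.672 -2.174
endloop
endfacet
facet normal -0.949 0.101 -0.300
outer loop
vertex -1.814 2.206 -2.539
vertex -1.986 1.672 -2.174
vertex -2.055 2.985 -1.514
endloop
endfacet
facet normal -0.949 0.100 -0.299
outer loop
vertex -2.055 2.985 -1.514
vertex -1.986 1.672 -2.174
vertex -2.227 2.45 -1.148
endloop
endfacet
facet normal -0.184 0.595 0.783
outer loop
vertex -2.055 2.985 -1.514
vertex -2.227 2.45 -1.148
vertex -1.591 2.659 -1.157
endloop
endfacet
facet normal 0.184 -0.595 -0.783
outer loop
vertex -1.986 1.672 -2.174
vertex -1.349 1.881 -2.183
vertex -1.521 1.346 -1.817
endloop
endfacet
facet normal -0.697 -0.641 0.322
outer loop
vertex -1.986 1.672 -2.174
vertex -1.521 1.346 -1.817
vertex -2.227 2.45 -1.148
endloop
endfacet
facet normal -0.696 -0.641 0.324
outer loop
vertex -2.227 2.45 -1.148
vertex -1.521 1.346 -1.817
vertex -1.762 2.125 -0.792
endloop
endfacet
facet normal -0.184 0.594 0.783
outer loop
vertex -2.227 2.45 -1.148
vertex -1.762 2.125 -0.792
vertex -1.591 2.659 -1.157
endloop
endfacet
facet normal 0.184 -0.595 -0.783
outer loop
vertex -1.521 1.346 -1.817
vertex -1.349 1.881 -2.183
vertex -0.885 1.555 -1.826
endloop
endfacet
facet normal 0.252 -0.741 0.622
outer loop
vertex -1.521 1.346 -1.817
vertex -0.885 1.555 -1.826
vertex -1.762 2.125 -0.792
endloop
endfacet
facet normal 0.252 -0.741 0.622
outer loop
vertex -1.762 2.125 -0.792
vertex -0.885 1.555 -1.826
vertex -1.126 2.334 -0.801
endloop
endfacet
facet normal -0.184 0.594 0.783
outer loop
vertex -1.762 2.125 -0.792
vertex -1.126 2.334 -0.801
vertex -1.591 2.659 -1.157
endloop
endfacet

endsolid


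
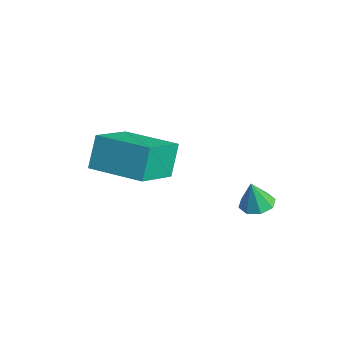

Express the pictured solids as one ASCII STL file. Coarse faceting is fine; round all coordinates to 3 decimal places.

solid 
facet normal -0.453 0.752 -0.479
outer loop
vertex -2.356 -3.412 3.278
vertex -0.705 -2.328 3.421
vertex -1.945 -3.888 2.141
endloop
endfacet
facet normal -0.833 -0.548 -0.072
outer loop
vertex -1.075 -5.332 3.059
vertex -2.356 -3.412 3.278
vertex -1.945 -3.888 2.141
endloop
endfacet
facet normal -0.453 0.752 -0.478
outer loop
vertex -1.945 -3.888 2.141
vertex -0.705 -2.328 3.421
vertex -0.294 -2.804 2.283
endloop
endfacet
facet normal 0.316 -0.366 -0.875
outer loop
vertex -0.294 -2.804 2.283
vertex -1.075 -5.332 3.059
vertex -1.945 -3.888 2.141
endloop
endfacet
facet normal -0.316 0.366 0.875
outer loop
vertex -2.356 -3.412 3.278
vertex 0.165 -3.772 4.339
vertex -0.705 -2.328 3.421
endloop
endfacet
facet normal -0.833 -0.548 -0.072
outer loop
vertex -1.486 -4.856 4.197
vertex -2.356 -3.412 3.278
vertex -1.075 -5.332 3.059
endloop
endfacet
facet normal -0.316 0.367 0.875
outer loop
vertex -1.486 -4.856 4.197
vertex 0.165 -3.772 4.339
vertex -2.356 -3.412 3.278
endloop
endfacet
facet normal 0.833 0.548 0.072
outer loop
vertex -0.705 -2.328 3.421
vertex 0.165 -3.772 4.339
vertex -0.294 -2.804 2.283
endloop
endfacet
facet normal 0.316 -0.366 -0.875
outer loop
vertex 0.576 -4.248 3.202
vertex -1.075 -5.332 3.059
vertex -0.294 -2.804 2.283
endloop
endfacet
facet normal 0.833 0.548 0.072
outer loop
vertex -0.294 -2.804 2.283
vertex 0.165 -3.772 4.339
vertex 0.576 -4.248 3.202
endloop
endfacet
facet normal 0.453 -0.753 0.478
outer loop
vertex 0.576 -4.248 3.202
vertex -1.486 -4.856 4.197
vertex -1.075 -5.332 3.059
endloop
endfacet
facet normal 0.453 -0.752 0.479
outer loop
vertex 0.165 -3.772 4.339
vertex -1.486 -4.856 4.197
vertex 0.576 -4.248 3.202
endloop
endfacet
facet normal 0.038 0.212 -0.977
outer loop
vertex 1.892 -0.31 1.391
vertex 1.35 -0.578 1.312
vertex 1.536 -0.012 1.442
endloop
endfacet
facet normal 0.553 0.555 0.622
outer loop
vertex 1.892 -0.31 1.391
vertex 1.536 -0.012 1.442
vertex 1.31 -0.802 2.348
endloop
endfacet
facet normal 0.037 0.212 -0.977
outer loop
vertex 1.536 -0.012 1.442
vertex 1.35 -0.578 1.312
vertex 1.071 -0.045 1.417
endloop
endfacet
facet normal -0.089 0.762 0.642
outer loop
vertex 1.536 -0.012 1.442
vertex 1.071 -0.045 1.417
vertex 1.31 -0.802 2.348
endloop
endfacet
facet normal 0.036 0.211 -0.977
outer loop
vertex 1.071 -0.045 1.417
vertex 1.35 -0.578 1.312
vertex 0.769 -0.391 1.331
endloop
endfacet
facet normal -0.690 0.465 0.555
outer loop
vertex 1.071 -0.045 1.417
vertex 0.769 -0.391 1.331
vertex 1.31 -0.802 2.348
endloop
endfacet
facet normal 0.036 0.211 -0.977
outer loop
vertex 0.769 -0.391 1.331
vertex 1.35 -0.578 1.312
vertex 0.807 -0.846 1.234
endloop
endfacet
facet normal -0.897 -0.163 0.411
outer loop
vertex 0.769 -0.391 1.331
vertex 0.807 -0.846 1.234
vertex 1.31 -0.802 2.348
endloop
endfacet
facet normal 0.036 0.211 -0.977
outer loop
vertex 0.807 -0.846 1.234
vertex 1.35 -0.578 1.312
vertex 1.163 -1.144 1.183
endloop
endfacet
facet normal -0.588 -0.753 0.295
outer loop
vertex 0.807 -0.846 1.234
vertex 1.163 -1.144 1.183
vertex 1.31 -0.802 2.348
endloop
endfacet
facet normal 0.038 0.210 -0.977
outer loop
vertex 1.163 -1.144 1.183
vertex 1.35 -0.578 1.312
vertex 1.628 -1.111 1.208
endloop
endfacet
facet normal 0.053 -0.960 0.275
outer loop
vertex 1.163 -1.144 1.183
vertex 1.628 -1.111 1.208
vertex 1.31 -0.802 2.348
endloop
endfacet
facet normal 0.037 0.210 -0.977
outer loop
vertex 1.628 -1.111 1.208
vertex 1.35 -0.578 1.312
vertex 1.93 -0.765 1.294
endloop
endfacet
facet normal 0.656 -0.662 0.362
outer loop
vertex 1.628 -1.111 1.208
vertex 1.93 -0.765 1.294
vertex 1.31 -0.802 2.348
endloop
endfacet
facet normal 0.038 0.211 -0.977
outer loop
vertex 1.93 -0.765 1.294
vertex 1.35 -0.578 1.312
vertex 1.892 -0.31 1.391
endloop
endfacet
facet normal 0.862 -0.036 0.506
outer loop
vertex 1.93 -0.765 1.294
vertex 1.892 -0.31 1.391
vertex 1.31 -0.802 2.348
endloop
endfacet

endsolid


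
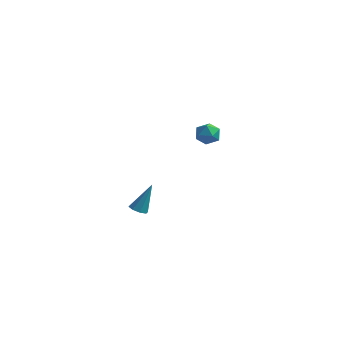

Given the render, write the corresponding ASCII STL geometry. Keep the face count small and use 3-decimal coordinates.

solid 
facet normal -0.281 -0.408 -0.869
outer loop
vertex -0.286 -3.588 1.431
vertex -0.721 -3.782 1.663
vertex -0.599 -3.332 1.412
endloop
endfacet
facet normal 0.624 0.745 -0.237
outer loop
vertex -0.286 -3.588 1.431
vertex -0.599 -3.332 1.412
vertex -0.239 -3.078 3.157
endloop
endfacet
facet normal -0.279 -0.409 -0.869
outer loop
vertex -0.599 -3.332 1.412
vertex -0.721 -3.782 1.663
vertex -0.984 -3.339 1.539
endloop
endfacet
facet normal -0.061 0.989 -0.131
outer loop
vertex -0.599 -3.332 1.412
vertex -0.984 -3.339 1.539
vertex -0.239 -3.078 3.157
endloop
endfacet
facet normal -0.281 -0.410 -0.868
outer loop
vertex -0.984 -3.339 1.539
vertex -0.721 -3.782 1.663
vertex -1.215 -3.606 1.74
endloop
endfacet
facet normal -0.667 0.720 0.191
outer loop
vertex -0.984 -3.339 1.539
vertex -1.215 -3.606 1.74
vertex -0.239 -3.078 3.157
endloop
endfacet
facet normal -0.281 -0.409 -0.868
outer loop
vertex -1.215 -3.606 1.74
vertex -0.721 -3.782 1.663
vertex -1.156 -3.976 1.895
endloop
endfacet
facet normal -0.836 0.093 0.541
outer loop
vertex -1.215 -3.606 1.74
vertex -1.156 -3.976 1.895
vertex -0.239 -3.078 3.157
endloop
endfacet
facet normal -0.280 -0.410 -0.868
outer loop
vertex -1.156 -3.976 1.895
vertex -0.721 -3.782 1.663
vertex -0.843 -4.232 1.915
endloop
endfacet
facet normal -0.471 -0.520 0.712
outer loop
vertex -1.156 -3.976 1.895
vertex -0.843 -4.232 1.915
vertex -0.239 -3.078 3.157
endloop
endfacet
facet normal -0.281 -0.410 -0.868
outer loop
vertex -0.843 -4.232 1.915
vertex -0.721 -3.782 1.663
vertex -0.458 -4.225 1.787
endloop
endfacet
facet normal 0.216 -0.765 0.606
outer loop
vertex -0.843 -4.232 1.915
vertex -0.458 -4.225 1.787
vertex -0.239 -3.078 3.157
endloop
endfacet
facet normal -0.279 -0.409 -0.869
outer loop
vertex -0.458 -4.225 1.787
vertex -0.721 -3.782 1.663
vertex -0.227 -3.958 1.587
endloop
endfacet
facet normal 0.820 -0.496 0.285
outer loop
vertex -0.458 -4.225 1.787
vertex -0.227 -3.958 1.587
vertex -0.239 -3.078 3.157
endloop
endfacet
facet normal -0.280 -0.411 -0.868
outer loop
vertex -0.227 -3.958 1.587
vertex -0.721 -3.782 1.663
vertex -0.286 -3.588 1.431
endloop
endfacet
facet normal 0.989 0.130 -0.065
outer loop
vertex -0.227 -3.958 1.587
vertex -0.286 -3.588 1.431
vertex -0.239 -3.078 3.157
endloop
endfacet
facet normal 0.264 0.374 0.889
outer loop
vertex 0.231 4.333 3.311
vertex 0.312 3.621 3.586
vertex 0.909 3.977 3.259
endloop
endfacet
facet normal 0.455 0.814 0.360
outer loop
vertex 0.231 4.333 3.311
vertex 0.909 3.977 3.259
vertex 0.644 4.387 2.667
endloop
endfacet
facet normal -0.133 0.991 -0.002
outer loop
vertex 0.231 4.333 3.311
vertex 0.644 4.387 2.667
vertex -0.116 4.285 2.628
endloop
endfacet
facet normal -0.687 0.661 0.302
outer loop
vertex 0.231 4.333 3.311
vertex -0.116 4.285 2.628
vertex -0.321 3.812 3.197
endloop
endfacet
facet normal -0.440 0.280 0.853
outer loop
vertex 0.231 4.333 3.311
vertex -0.321 3.812 3.197
vertex 0.312 3.621 3.586
endloop
endfacet
facet normal 0.887 0.455 -0.082
outer loop
vertex 0.644 4.387 2.667
vertex 0.909 3.977 3.259
vertex 0.981 3.708 2.543
endloop
endfacet
facet normal 0.578 -0.257 0.775
outer loop
vertex 0.909 3.977 3.259
vertex 0.312 3.621 3.586
vertex 0.776 3.235 3.112
endloop
endfacet
facet normal -0.564 -0.411 0.716
outer loop
vertex 0.312 3.621 3.586
vertex -0.321 3.812 3.197
vertex 0.016 3.133 3.073
endloop
endfacet
facet normal -0.963 0.207 -0.175
outer loop
vertex -0.321 3.812 3.197
vertex -0.116 4.285 2.628
vertex -0.249 3.543 2.481
endloop
endfacet
facet normal -0.065 0.742 -0.668
outer loop
vertex -0.116 4.285 2.628
vertex 0.644 4.387 2.667
vertex 0.348 3.899 2.154
endloop
endfacet
facet normal 0.687 -0.661 -0.302
outer loop
vertex 0.429 3.187 2.429
vertex 0.981 3.708 2.543
vertex 0.776 3.235 3.112
endloop
endfacet
facet normal 0.133 -0.991 0.002
outer loop
vertex 0.429 3.187 2.429
vertex 0.776 3.235 3.112
vertex 0.016 3.133 3.073
endloop
endfacet
facet normal -0.455 -0.814 -0.360
outer loop
vertex 0.429 3.187 2.429
vertex 0.016 3.133 3.073
vertex -0.249 3.543 2.481
endloop
endfacet
facet normal -0.264 -0.374 -0.889
outer loop
vertex 0.429 3.187 2.429
vertex -0.249 3.543 2.481
vertex 0.348 3.899 2.154
endloop
endfacet
facet normal 0.440 -0.280 -0.853
outer loop
vertex 0.429 3.187 2.429
vertex 0.348 3.899 2.154
vertex 0.981 3.708 2.543
endloop
endfacet
facet normal 0.963 -0.207 0.175
outer loop
vertex 0.776 3.235 3.112
vertex 0.981 3.708 2.543
vertex 0.909 3.977 3.259
endloop
endfacet
facet normal 0.065 -0.742 0.668
outer loop
vertex 0.016 3.133 3.073
vertex 0.776 3.235 3.112
vertex 0.312 3.621 3.586
endloop
endfacet
facet normal -0.887 -0.455 0.082
outer loop
vertex -0.249 3.543 2.481
vertex 0.016 3.133 3.073
vertex -0.321 3.812 3.197
endloop
endfacet
facet normal -0.578 0.257 -0.775
outer loop
vertex 0.348 3.899 2.154
vertex -0.249 3.543 2.481
vertex -0.116 4.285 2.628
endloop
endfacet
facet normal 0.564 0.411 -0.716
outer loop
vertex 0.981 3.708 2.543
vertex 0.348 3.899 2.154
vertex 0.644 4.387 2.667
endloop
endfacet

endsolid


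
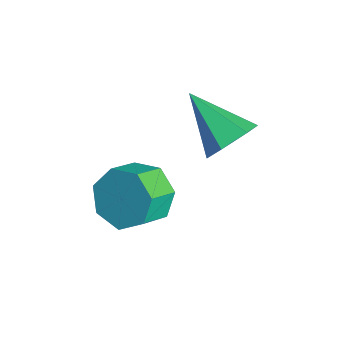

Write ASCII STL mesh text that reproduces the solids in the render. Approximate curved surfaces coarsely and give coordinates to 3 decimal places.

solid 
facet normal 0.742 0.379 -0.553
outer loop
vertex 0.59 3.763 0.141
vertex 0.223 3.524 -0.516
vertex 0.076 4.242 -0.221
endloop
endfacet
facet normal -0.119 0.514 0.849
outer loop
vertex 0.59 3.763 0.141
vertex 0.076 4.242 -0.221
vertex -1.083 2.856 0.456
endloop
endfacet
facet normal 0.742 0.379 -0.553
outer loop
vertex 0.076 4.242 -0.221
vertex 0.223 3.524 -0.516
vertex -0.291 4.002 -0.878
endloop
endfacet
facet normal -0.719 0.677 0.155
outer loop
vertex 0.076 4.242 -0.221
vertex -0.291 4.002 -0.878
vertex -1.083 2.856 0.456
endloop
endfacet
facet normal 0.742 0.380 -0.552
outer loop
vertex -0.291 4.002 -0.878
vertex 0.223 3.524 -0.516
vertex -0.143 3.284 -1.173
endloop
endfacet
facet normal -0.869 0.024 -0.495
outer loop
vertex -0.291 4.002 -0.878
vertex -0.143 3.284 -1.173
vertex -1.083 2.856 0.456
endloop
endfacet
facet normal 0.742 0.380 -0.552
outer loop
vertex -0.143 3.284 -1.173
vertex 0.223 3.524 -0.516
vertex 0.371 2.806 -0.811
endloop
endfacet
facet normal -0.418 -0.790 -0.449
outer loop
vertex -0.143 3.284 -1.173
vertex 0.371 2.806 -0.811
vertex -1.083 2.856 0.456
endloop
endfacet
facet normal 0.743 0.380 -0.552
outer loop
vertex 0.371 2.806 -0.811
vertex 0.223 3.524 -0.516
vertex 0.737 3.045 -0.154
endloop
endfacet
facet normal 0.181 -0.952 0.245
outer loop
vertex 0.371 2.806 -0.811
vertex 0.737 3.045 -0.154
vertex -1.083 2.856 0.456
endloop
endfacet
facet normal 0.742 0.379 -0.553
outer loop
vertex 0.737 3.045 -0.154
vertex 0.223 3.524 -0.516
vertex 0.59 3.763 0.141
endloop
endfacet
facet normal 0.331 -0.300 0.895
outer loop
vertex 0.737 3.045 -0.154
vertex 0.59 3.763 0.141
vertex -1.083 2.856 0.456
endloop
endfacet
facet normal -0.464 0.745 -0.479
outer loop
vertex 0.089 1.218 -3.282
vertex -0.347 1.44 -2.514
vertex 0.455 1.743 -2.819
endloop
endfacet
facet normal 0.755 0.050 -0.654
outer loop
vertex 0.089 1.218 -3.282
vertex 0.455 1.743 -2.819
vertex 0.562 0.458 -2.794
endloop
endfacet
facet normal 0.754 0.050 -0.655
outer loop
vertex 0.562 0.458 -2.794
vertex 0.455 1.743 -2.819
vertex 0.929 0.983 -2.331
endloop
endfacet
facet normal 0.464 -0.746 0.478
outer loop
vertex 0.562 0.458 -2.794
vertex 0.929 0.983 -2.331
vertex 0.127 0.68 -2.026
endloop
endfacet
facet normal -0.464 0.745 -0.479
outer loop
vertex 0.455 1.743 -2.819
vertex -0.347 1.44 -2.514
vertex 0.218 2.04 -2.127
endloop
endfacet
facet normal 0.833 0.551 0.049
outer loop
vertex 0.455 1.743 -2.819
vertex 0.218 2.04 -2.127
vertex 0.929 0.983 -2.331
endloop
endfacet
facet normal 0.833 0.551 0.050
outer loop
vertex 0.929 0.983 -2.331
vertex 0.218 2.04 -2.127
vertex 0.691 1.28 -1.639
endloop
endfacet
facet normal 0.464 -0.745 0.479
outer loop
vertex 0.929 0.983 -2.331
vertex 0.691 1.28 -1.639
vertex 0.127 0.68 -2.026
endloop
endfacet
facet normal -0.464 0.745 -0.479
outer loop
vertex 0.218 2.04 -2.127
vertex -0.347 1.44 -2.514
vertex -0.445 1.885 -1.726
endloop
endfacet
facet normal 0.284 0.637 0.716
outer loop
vertex 0.218 2.04 -2.127
vertex -0.445 1.885 -1.726
vertex 0.691 1.28 -1.639
endloop
endfacet
facet normal 0.284 0.637 0.717
outer loop
vertex 0.691 1.28 -1.639
vertex -0.445 1.885 -1.726
vertex 0.029 1.124 -1.238
endloop
endfacet
facet normal 0.465 -0.745 0.478
outer loop
vertex 0.691 1.28 -1.639
vertex 0.029 1.124 -1.238
vertex 0.127 0.68 -2.026
endloop
endfacet
facet normal -0.464 0.745 -0.479
outer loop
vertex -0.445 1.885 -1.726
vertex -0.347 1.44 -2.514
vertex -1.033 1.395 -1.919
endloop
endfacet
facet normal -0.479 0.243 0.844
outer loop
vertex -0.445 1.885 -1.726
vertex -1.033 1.395 -1.919
vertex 0.029 1.124 -1.238
endloop
endfacet
facet normal -0.479 0.244 0.843
outer loop
vertex 0.029 1.124 -1.238
vertex -1.033 1.395 -1.919
vertex -0.56 0.635 -1.431
endloop
endfacet
facet normal 0.463 -0.746 0.478
outer loop
vertex 0.029 1.124 -1.238
vertex -0.56 0.635 -1.431
vertex 0.127 0.68 -2.026
endloop
endfacet
facet normal -0.464 0.745 -0.479
outer loop
vertex -1.033 1.395 -1.919
vertex -0.347 1.44 -2.514
vertex -1.105 0.939 -2.559
endloop
endfacet
facet normal -0.881 -0.333 0.336
outer loop
vertex -1.033 1.395 -1.919
vertex -1.105 0.939 -2.559
vertex -0.56 0.635 -1.431
endloop
endfacet
facet normal -0.881 -0.333 0.336
outer loop
vertex -0.56 0.635 -1.431
vertex -1.105 0.939 -2.559
vertex -0.632 0.179 -2.071
endloop
endfacet
facet normal 0.464 -0.745 0.479
outer loop
vertex -0.56 0.635 -1.431
vertex -0.632 0.179 -2.071
vertex 0.127 0.68 -2.026
endloop
endfacet
facet normal -0.465 0.746 -0.478
outer loop
vertex -1.105 0.939 -2.559
vertex -0.347 1.44 -2.514
vertex -0.606 0.861 -3.166
endloop
endfacet
facet normal -0.620 -0.659 -0.425
outer loop
vertex -1.105 0.939 -2.559
vertex -0.606 0.861 -3.166
vertex -0.632 0.179 -2.071
endloop
endfacet
facet normal -0.620 -0.659 -0.425
outer loop
vertex -0.632 0.179 -2.071
vertex -0.606 0.861 -3.166
vertex -0.132 0.1 -2.678
endloop
endfacet
facet normal 0.464 -0.745 0.479
outer loop
vertex -0.632 0.179 -2.071
vertex -0.132 0.1 -2.678
vertex 0.127 0.68 -2.026
endloop
endfacet
facet normal -0.463 0.746 -0.479
outer loop
vertex -0.606 0.861 -3.166
vertex -0.347 1.44 -2.514
vertex 0.089 1.218 -3.282
endloop
endfacet
facet normal 0.107 -0.489 -0.866
outer loop
vertex -0.606 0.861 -3.166
vertex 0.089 1.218 -3.282
vertex -0.132 0.1 -2.678
endloop
endfacet
facet normal 0.108 -0.489 -0.866
outer loop
vertex -0.132 0.1 -2.678
vertex 0.089 1.218 -3.282
vertex 0.562 0.458 -2.794
endloop
endfacet
facet normal 0.464 -0.745 0.478
outer loop
vertex -0.132 0.1 -2.678
vertex 0.562 0.458 -2.794
vertex 0.127 0.68 -2.026
endloop
endfacet

endsolid


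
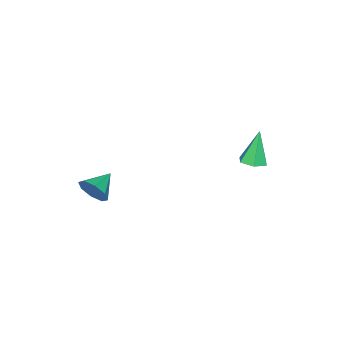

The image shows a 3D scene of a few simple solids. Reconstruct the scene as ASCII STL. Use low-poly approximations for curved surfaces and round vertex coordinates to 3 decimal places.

solid 
facet normal 0.939 -0.045 -0.341
outer loop
vertex 2.6 -3.184 2.204
vertex 2.383 -3.454 1.642
vertex 2.489 -2.838 1.853
endloop
endfacet
facet normal -0.243 0.651 0.719
outer loop
vertex 2.6 -3.184 2.204
vertex 2.489 -2.838 1.853
vertex 1.397 -3.406 1.998
endloop
endfacet
facet normal 0.939 -0.045 -0.340
outer loop
vertex 2.489 -2.838 1.853
vertex 2.383 -3.454 1.642
vertex 2.317 -2.852 1.379
endloop
endfacet
facet normal -0.443 0.886 0.135
outer loop
vertex 2.489 -2.838 1.853
vertex 2.317 -2.852 1.379
vertex 1.397 -3.406 1.998
endloop
endfacet
facet normal 0.939 -0.046 -0.340
outer loop
vertex 2.317 -2.852 1.379
vertex 2.383 -3.454 1.642
vertex 2.183 -3.218 1.058
endloop
endfacet
facet normal -0.660 0.617 -0.428
outer loop
vertex 2.317 -2.852 1.379
vertex 2.183 -3.218 1.058
vertex 1.397 -3.406 1.998
endloop
endfacet
facet normal 0.940 -0.044 -0.340
outer loop
vertex 2.183 -3.218 1.058
vertex 2.383 -3.454 1.642
vertex 2.167 -3.723 1.079
endloop
endfacet
facet normal -0.767 -0.002 -0.642
outer loop
vertex 2.183 -3.218 1.058
vertex 2.167 -3.723 1.079
vertex 1.397 -3.406 1.998
endloop
endfacet
facet normal 0.940 -0.045 -0.339
outer loop
vertex 2.167 -3.723 1.079
vertex 2.383 -3.454 1.642
vertex 2.277 -4.07 1.43
endloop
endfacet
facet normal -0.701 -0.605 -0.378
outer loop
vertex 2.167 -3.723 1.079
vertex 2.277 -4.07 1.43
vertex 1.397 -3.406 1.998
endloop
endfacet
facet normal 0.940 -0.045 -0.340
outer loop
vertex 2.277 -4.07 1.43
vertex 2.383 -3.454 1.642
vertex 2.449 -4.055 1.904
endloop
endfacet
facet normal -0.500 -0.841 0.208
outer loop
vertex 2.277 -4.07 1.43
vertex 2.449 -4.055 1.904
vertex 1.397 -3.406 1.998
endloop
endfacet
facet normal 0.939 -0.045 -0.340
outer loop
vertex 2.449 -4.055 1.904
vertex 2.383 -3.454 1.642
vertex 2.583 -3.689 2.225
endloop
endfacet
facet normal -0.284 -0.571 0.770
outer loop
vertex 2.449 -4.055 1.904
vertex 2.583 -3.689 2.225
vertex 1.397 -3.406 1.998
endloop
endfacet
facet normal 0.939 -0.046 -0.341
outer loop
vertex 2.583 -3.689 2.225
vertex 2.383 -3.454 1.642
vertex 2.6 -3.184 2.204
endloop
endfacet
facet normal -0.177 0.047 0.983
outer loop
vertex 2.583 -3.689 2.225
vertex 2.6 -3.184 2.204
vertex 1.397 -3.406 1.998
endloop
endfacet
facet normal 0.312 0.024 -0.950
outer loop
vertex -2.55 0.185 1.447
vertex -2.998 -0.132 1.292
vertex -3.038 0.436 1.293
endloop
endfacet
facet normal 0.293 0.845 0.448
outer loop
vertex -2.55 0.185 1.447
vertex -3.038 0.436 1.293
vertex -3.462 -0.168 2.708
endloop
endfacet
facet normal 0.310 0.024 -0.950
outer loop
vertex -3.038 0.436 1.293
vertex -2.998 -0.132 1.292
vertex -3.486 0.12 1.139
endloop
endfacet
facet normal -0.604 0.782 0.153
outer loop
vertex -3.038 0.436 1.293
vertex -3.486 0.12 1.139
vertex -3.462 -0.168 2.708
endloop
endfacet
facet normal 0.311 0.025 -0.950
outer loop
vertex -3.486 0.12 1.139
vertex -2.998 -0.132 1.292
vertex -3.446 -0.449 1.137
endloop
endfacet
facet normal -0.998 -0.070 0.002
outer loop
vertex -3.486 0.12 1.139
vertex -3.446 -0.449 1.137
vertex -3.462 -0.168 2.708
endloop
endfacet
facet normal 0.312 0.024 -0.950
outer loop
vertex -3.446 -0.449 1.137
vertex -2.998 -0.132 1.292
vertex -2.958 -0.701 1.291
endloop
endfacet
facet normal -0.490 -0.859 0.149
outer loop
vertex -3.446 -0.449 1.137
vertex -2.958 -0.701 1.291
vertex -3.462 -0.168 2.708
endloop
endfacet
facet normal 0.312 0.024 -0.950
outer loop
vertex -2.958 -0.701 1.291
vertex -2.998 -0.132 1.292
vertex -2.51 -0.384 1.446
endloop
endfacet
facet normal 0.409 -0.796 0.445
outer loop
vertex -2.958 -0.701 1.291
vertex -2.51 -0.384 1.446
vertex -3.462 -0.168 2.708
endloop
endfacet
facet normal 0.312 0.024 -0.950
outer loop
vertex -2.51 -0.384 1.446
vertex -2.998 -0.132 1.292
vertex -2.55 0.185 1.447
endloop
endfacet
facet normal 0.802 0.055 0.595
outer loop
vertex -2.51 -0.384 1.446
vertex -2.55 0.185 1.447
vertex -3.462 -0.168 2.708
endloop
endfacet

endsolid


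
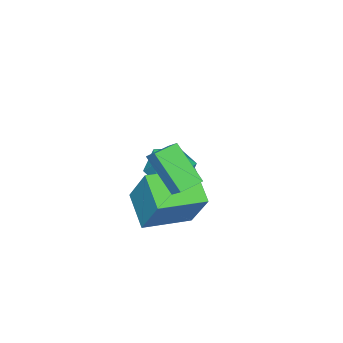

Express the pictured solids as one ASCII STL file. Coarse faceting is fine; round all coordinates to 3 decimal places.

solid 
facet normal -0.951 0.264 0.162
outer loop
vertex 1.809 -0.628 3.078
vertex 2.082 -0.008 3.67
vertex 1.926 0.647 1.689
endloop
endfacet
facet normal -0.304 -0.689 -0.658
outer loop
vertex 2.858 0.388 1.53
vertex 1.809 -0.628 3.078
vertex 1.926 0.647 1.689
endloop
endfacet
facet normal -0.951 0.264 0.162
outer loop
vertex 1.926 0.647 1.689
vertex 2.082 -0.008 3.67
vertex 2.199 1.267 2.281
endloop
endfacet
facet normal 0.062 0.675 -0.735
outer loop
vertex 2.199 1.267 2.281
vertex 2.858 0.388 1.53
vertex 1.926 0.647 1.689
endloop
endfacet
facet normal -0.062 -0.675 0.735
outer loop
vertex 1.809 -0.628 3.078
vertex 3.014 -0.267 3.511
vertex 2.082 -0.008 3.67
endloop
endfacet
facet normal -0.304 -0.689 -0.658
outer loop
vertex 2.741 -0.887 2.919
vertex 1.809 -0.628 3.078
vertex 2.858 0.388 1.53
endloop
endfacet
facet normal -0.062 -0.675 0.735
outer loop
vertex 2.741 -0.887 2.919
vertex 3.014 -0.267 3.511
vertex 1.809 -0.628 3.078
endloop
endfacet
facet normal 0.304 0.689 0.658
outer loop
vertex 2.082 -0.008 3.67
vertex 3.014 -0.267 3.511
vertex 2.199 1.267 2.281
endloop
endfacet
facet normal 0.062 0.675 -0.735
outer loop
vertex 3.131 1.008 2.122
vertex 2.858 0.388 1.53
vertex 2.199 1.267 2.281
endloop
endfacet
facet normal 0.304 0.689 0.658
outer loop
vertex 2.199 1.267 2.281
vertex 3.014 -0.267 3.511
vertex 3.131 1.008 2.122
endloop
endfacet
facet normal 0.951 -0.264 -0.162
outer loop
vertex 3.131 1.008 2.122
vertex 2.741 -0.887 2.919
vertex 2.858 0.388 1.53
endloop
endfacet
facet normal 0.951 -0.264 -0.162
outer loop
vertex 3.014 -0.267 3.511
vertex 2.741 -0.887 2.919
vertex 3.131 1.008 2.122
endloop
endfacet
facet normal -0.879 0.468 -0.096
outer loop
vertex -0.497 -1.213 0.253
vertex 0.242 -0.001 -0.608
vertex -0.875 -2.305 -1.608
endloop
endfacet
facet normal -0.445 -0.730 0.519
outer loop
vertex 0.918 -3.259 -1.412
vertex -0.497 -1.213 0.253
vertex -0.875 -2.305 -1.608
endloop
endfacet
facet normal -0.879 0.468 -0.096
outer loop
vertex -0.875 -2.305 -1.608
vertex 0.242 -0.001 -0.608
vertex -0.136 -1.093 -2.469
endloop
endfacet
facet normal -0.172 -0.498 -0.850
outer loop
vertex -0.136 -1.093 -2.469
vertex 0.918 -3.259 -1.412
vertex -0.875 -2.305 -1.608
endloop
endfacet
facet normal 0.172 0.498 0.850
outer loop
vertex -0.497 -1.213 0.253
vertex 2.035 -0.955 -0.412
vertex 0.242 -0.001 -0.608
endloop
endfacet
facet normal -0.445 -0.730 0.519
outer loop
vertex 1.296 -2.167 0.449
vertex -0.497 -1.213 0.253
vertex 0.918 -3.259 -1.412
endloop
endfacet
facet normal 0.172 0.498 0.850
outer loop
vertex 1.296 -2.167 0.449
vertex 2.035 -0.955 -0.412
vertex -0.497 -1.213 0.253
endloop
endfacet
facet normal 0.445 0.730 -0.519
outer loop
vertex 0.242 -0.001 -0.608
vertex 2.035 -0.955 -0.412
vertex -0.136 -1.093 -2.469
endloop
endfacet
facet normal -0.172 -0.498 -0.850
outer loop
vertex 1.657 -2.047 -2.273
vertex 0.918 -3.259 -1.412
vertex -0.136 -1.093 -2.469
endloop
endfacet
facet normal 0.445 0.730 -0.519
outer loop
vertex -0.136 -1.093 -2.469
vertex 2.035 -0.955 -0.412
vertex 1.657 -2.047 -2.273
endloop
endfacet
facet normal 0.879 -0.468 0.096
outer loop
vertex 1.657 -2.047 -2.273
vertex 1.296 -2.167 0.449
vertex 0.918 -3.259 -1.412
endloop
endfacet
facet normal 0.879 -0.468 0.096
outer loop
vertex 2.035 -0.955 -0.412
vertex 1.296 -2.167 0.449
vertex 1.657 -2.047 -2.273
endloop
endfacet
facet normal -0.081 0.995 -0.062
outer loop
vertex -1.876 -2.74 -2.239
vertex -2.513 -2.734 -1.312
vertex -1.396 -2.638 -1.226
endloop
endfacet
facet normal 0.540 0.772 -0.334
outer loop
vertex -1.876 -2.74 -2.239
vertex -1.396 -2.638 -1.226
vertex -0.929 -3.302 -2.006
endloop
endfacet
facet normal 0.398 0.314 -0.862
outer loop
vertex -1.876 -2.74 -2.239
vertex -0.929 -3.302 -2.006
vertex -1.759 -3.807 -2.574
endloop
endfacet
facet normal -0.311 0.253 -0.916
outer loop
vertex -1.876 -2.74 -2.239
vertex -1.759 -3.807 -2.574
vertex -2.738 -3.456 -2.144
endloop
endfacet
facet normal -0.607 0.674 -0.421
outer loop
vertex -1.876 -2.74 -2.239
vertex -2.738 -3.456 -2.144
vertex -2.513 -2.734 -1.312
endloop
endfacet
facet normal 0.891 0.418 0.178
outer loop
vertex -0.929 -3.302 -2.006
vertex -1.396 -2.638 -1.226
vertex -0.982 -3.644 -0.936
endloop
endfacet
facet normal -0.114 0.778 0.618
outer loop
vertex -1.396 -2.638 -1.226
vertex -2.513 -2.734 -1.312
vertex -1.961 -3.293 -0.506
endloop
endfacet
facet normal -0.965 0.260 0.035
outer loop
vertex -2.513 -2.734 -1.312
vertex -2.738 -3.456 -2.144
vertex -2.791 -3.798 -1.074
endloop
endfacet
facet normal -0.487 -0.421 -0.765
outer loop
vertex -2.738 -3.456 -2.144
vertex -1.759 -3.807 -2.574
vertex -2.324 -4.462 -1.854
endloop
endfacet
facet normal 0.661 -0.324 -0.677
outer loop
vertex -1.759 -3.807 -2.574
vertex -0.929 -3.302 -2.006
vertex -1.207 -4.366 -1.768
endloop
endfacet
facet normal 0.311 -0.253 0.916
outer loop
vertex -1.844 -4.36 -0.841
vertex -0.982 -3.644 -0.936
vertex -1.961 -3.293 -0.506
endloop
endfacet
facet normal -0.398 -0.314 0.862
outer loop
vertex -1.844 -4.36 -0.841
vertex -1.961 -3.293 -0.506
vertex -2.791 -3.798 -1.074
endloop
endfacet
facet normal -0.540 -0.772 0.334
outer loop
vertex -1.844 -4.36 -0.841
vertex -2.791 -3.798 -1.074
vertex -2.324 -4.462 -1.854
endloop
endfacet
facet normal 0.081 -0.995 0.062
outer loop
vertex -1.844 -4.36 -0.841
vertex -2.324 -4.462 -1.854
vertex -1.207 -4.366 -1.768
endloop
endfacet
facet normal 0.607 -0.674 0.421
outer loop
vertex -1.844 -4.36 -0.841
vertex -1.207 -4.366 -1.768
vertex -0.982 -3.644 -0.936
endloop
endfacet
facet normal 0.487 0.421 0.765
outer loop
vertex -1.961 -3.293 -0.506
vertex -0.982 -3.644 -0.936
vertex -1.396 -2.638 -1.226
endloop
endfacet
facet normal -0.661 0.324 0.677
outer loop
vertex -2.791 -3.798 -1.074
vertex -1.961 -3.293 -0.506
vertex -2.513 -2.734 -1.312
endloop
endfacet
facet normal -0.891 -0.418 -0.178
outer loop
vertex -2.324 -4.462 -1.854
vertex -2.791 -3.798 -1.074
vertex -2.738 -3.456 -2.144
endloop
endfacet
facet normal 0.114 -0.778 -0.618
outer loop
vertex -1.207 -4.366 -1.768
vertex -2.324 -4.462 -1.854
vertex -1.759 -3.807 -2.574
endloop
endfacet
facet normal 0.965 -0.260 -0.035
outer loop
vertex -0.982 -3.644 -0.936
vertex -1.207 -4.366 -1.768
vertex -0.929 -3.302 -2.006
endloop
endfacet

endsolid


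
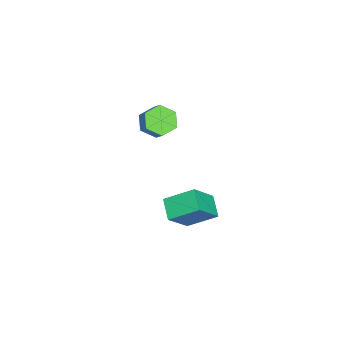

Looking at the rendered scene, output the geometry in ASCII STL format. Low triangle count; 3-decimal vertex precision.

solid 
facet normal -0.591 0.352 -0.726
outer loop
vertex 1.816 1.593 -1.89
vertex 1.576 3.214 -0.91
vertex 2.916 2.137 -2.521
endloop
endfacet
facet normal 0.126 -0.849 -0.513
outer loop
vertex 4.144 1.406 -1.01
vertex 1.816 1.593 -1.89
vertex 2.916 2.137 -2.521
endloop
endfacet
facet normal -0.591 0.351 -0.726
outer loop
vertex 2.916 2.137 -2.521
vertex 1.576 3.214 -0.91
vertex 2.676 3.759 -1.541
endloop
endfacet
facet normal 0.797 0.394 -0.457
outer loop
vertex 2.676 3.759 -1.541
vertex 4.144 1.406 -1.01
vertex 2.916 2.137 -2.521
endloop
endfacet
facet normal -0.797 -0.394 0.457
outer loop
vertex 1.816 1.593 -1.89
vertex 2.804 2.483 0.601
vertex 1.576 3.214 -0.91
endloop
endfacet
facet normal 0.126 -0.849 -0.514
outer loop
vertex 3.044 0.861 -0.379
vertex 1.816 1.593 -1.89
vertex 4.144 1.406 -1.01
endloop
endfacet
facet normal -0.797 -0.394 0.457
outer loop
vertex 3.044 0.861 -0.379
vertex 2.804 2.483 0.601
vertex 1.816 1.593 -1.89
endloop
endfacet
facet normal -0.126 0.849 0.513
outer loop
vertex 1.576 3.214 -0.91
vertex 2.804 2.483 0.601
vertex 2.676 3.759 -1.541
endloop
endfacet
facet normal 0.797 0.394 -0.457
outer loop
vertex 3.904 3.027 -0.03
vertex 4.144 1.406 -1.01
vertex 2.676 3.759 -1.541
endloop
endfacet
facet normal -0.125 0.849 0.513
outer loop
vertex 2.676 3.759 -1.541
vertex 2.804 2.483 0.601
vertex 3.904 3.027 -0.03
endloop
endfacet
facet normal 0.591 -0.352 0.726
outer loop
vertex 3.904 3.027 -0.03
vertex 3.044 0.861 -0.379
vertex 4.144 1.406 -1.01
endloop
endfacet
facet normal 0.591 -0.352 0.726
outer loop
vertex 2.804 2.483 0.601
vertex 3.044 0.861 -0.379
vertex 3.904 3.027 -0.03
endloop
endfacet
facet normal -0.558 -0.447 -0.699
outer loop
vertex -3.392 -2.113 -0.638
vertex -4.176 -1.462 -0.429
vertex -3.471 -1.212 -1.151
endloop
endfacet
facet normal 0.827 -0.222 -0.517
outer loop
vertex -3.392 -2.113 -0.638
vertex -3.471 -1.212 -1.151
vertex -2.74 -1.589 0.18
endloop
endfacet
facet normal 0.827 -0.222 -0.517
outer loop
vertex -2.74 -1.589 0.18
vertex -3.471 -1.212 -1.151
vertex -2.819 -0.688 -0.333
endloop
endfacet
facet normal 0.558 0.447 0.699
outer loop
vertex -2.74 -1.589 0.18
vertex -2.819 -0.688 -0.333
vertex -3.524 -0.938 0.389
endloop
endfacet
facet normal -0.557 -0.448 -0.699
outer loop
vertex -3.471 -1.212 -1.151
vertex -4.176 -1.462 -0.429
vertex -4.255 -0.561 -0.943
endloop
endfacet
facet normal 0.348 0.638 -0.686
outer loop
vertex -3.471 -1.212 -1.151
vertex -4.255 -0.561 -0.943
vertex -2.819 -0.688 -0.333
endloop
endfacet
facet normal 0.348 0.638 -0.687
outer loop
vertex -2.819 -0.688 -0.333
vertex -4.255 -0.561 -0.943
vertex -3.602 -0.037 -0.125
endloop
endfacet
facet normal 0.558 0.447 0.699
outer loop
vertex -2.819 -0.688 -0.333
vertex -3.602 -0.037 -0.125
vertex -3.524 -0.938 0.389
endloop
endfacet
facet normal -0.558 -0.448 -0.699
outer loop
vertex -4.255 -0.561 -0.943
vertex -4.176 -1.462 -0.429
vertex -4.96 -0.811 -0.22
endloop
endfacet
facet normal -0.479 0.861 -0.169
outer loop
vertex -4.255 -0.561 -0.943
vertex -4.96 -0.811 -0.22
vertex -3.602 -0.037 -0.125
endloop
endfacet
facet normal -0.479 0.861 -0.170
outer loop
vertex -3.602 -0.037 -0.125
vertex -4.96 -0.811 -0.22
vertex -4.308 -0.287 0.598
endloop
endfacet
facet normal 0.558 0.447 0.699
outer loop
vertex -3.602 -0.037 -0.125
vertex -4.308 -0.287 0.598
vertex -3.524 -0.938 0.389
endloop
endfacet
facet normal -0.558 -0.447 -0.699
outer loop
vertex -4.96 -0.811 -0.22
vertex -4.176 -1.462 -0.429
vertex -4.881 -1.712 0.293
endloop
endfacet
facet normal -0.827 0.222 0.517
outer loop
vertex -4.96 -0.811 -0.22
vertex -4.881 -1.712 0.293
vertex -4.308 -0.287 0.598
endloop
endfacet
facet normal -0.827 0.222 0.517
outer loop
vertex -4.308 -0.287 0.598
vertex -4.881 -1.712 0.293
vertex -4.229 -1.188 1.111
endloop
endfacet
facet normal 0.558 0.447 0.699
outer loop
vertex -4.308 -0.287 0.598
vertex -4.229 -1.188 1.111
vertex -3.524 -0.938 0.389
endloop
endfacet
facet normal -0.558 -0.447 -0.699
outer loop
vertex -4.881 -1.712 0.293
vertex -4.176 -1.462 -0.429
vertex -4.098 -2.363 0.085
endloop
endfacet
facet normal -0.348 -0.638 0.686
outer loop
vertex -4.881 -1.712 0.293
vertex -4.098 -2.363 0.085
vertex -4.229 -1.188 1.111
endloop
endfacet
facet normal -0.348 -0.638 0.687
outer loop
vertex -4.229 -1.188 1.111
vertex -4.098 -2.363 0.085
vertex -3.445 -1.839 0.903
endloop
endfacet
facet normal 0.557 0.448 0.699
outer loop
vertex -4.229 -1.188 1.111
vertex -3.445 -1.839 0.903
vertex -3.524 -0.938 0.389
endloop
endfacet
facet normal -0.558 -0.447 -0.699
outer loop
vertex -4.098 -2.363 0.085
vertex -4.176 -1.462 -0.429
vertex -3.392 -2.113 -0.638
endloop
endfacet
facet normal 0.479 -0.861 0.170
outer loop
vertex -4.098 -2.363 0.085
vertex -3.392 -2.113 -0.638
vertex -3.445 -1.839 0.903
endloop
endfacet
facet normal 0.479 -0.861 0.170
outer loop
vertex -3.445 -1.839 0.903
vertex -3.392 -2.113 -0.638
vertex -2.74 -1.589 0.18
endloop
endfacet
facet normal 0.558 0.448 0.699
outer loop
vertex -3.445 -1.839 0.903
vertex -2.74 -1.589 0.18
vertex -3.524 -0.938 0.389
endloop
endfacet

endsolid
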